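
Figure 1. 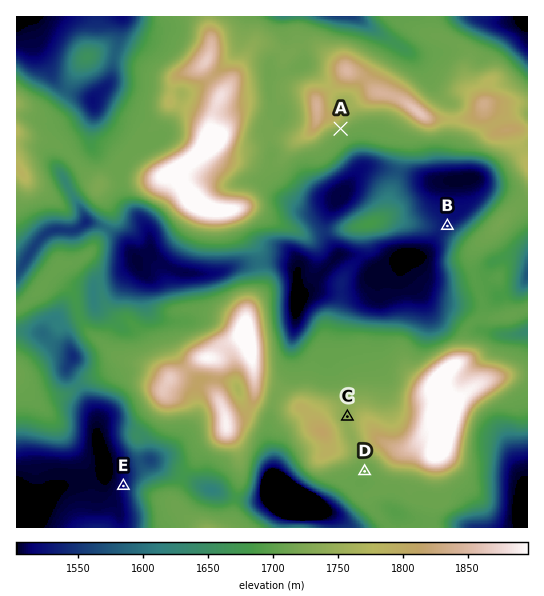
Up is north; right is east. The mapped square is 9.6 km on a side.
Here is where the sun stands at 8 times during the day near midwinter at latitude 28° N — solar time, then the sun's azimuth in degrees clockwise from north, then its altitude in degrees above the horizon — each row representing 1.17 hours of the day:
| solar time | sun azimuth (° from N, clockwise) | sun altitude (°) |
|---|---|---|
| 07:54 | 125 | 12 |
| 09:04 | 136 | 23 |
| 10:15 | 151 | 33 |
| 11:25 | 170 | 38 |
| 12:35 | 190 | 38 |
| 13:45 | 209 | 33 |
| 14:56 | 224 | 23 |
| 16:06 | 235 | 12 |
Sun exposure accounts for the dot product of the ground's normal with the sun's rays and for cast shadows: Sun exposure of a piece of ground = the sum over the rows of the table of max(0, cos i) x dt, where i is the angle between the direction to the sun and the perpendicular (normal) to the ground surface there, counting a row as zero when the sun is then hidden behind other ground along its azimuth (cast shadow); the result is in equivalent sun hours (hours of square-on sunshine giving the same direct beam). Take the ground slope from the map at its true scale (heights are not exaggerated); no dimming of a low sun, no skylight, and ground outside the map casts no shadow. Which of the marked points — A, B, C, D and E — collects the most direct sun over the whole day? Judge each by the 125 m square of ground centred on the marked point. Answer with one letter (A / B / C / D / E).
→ A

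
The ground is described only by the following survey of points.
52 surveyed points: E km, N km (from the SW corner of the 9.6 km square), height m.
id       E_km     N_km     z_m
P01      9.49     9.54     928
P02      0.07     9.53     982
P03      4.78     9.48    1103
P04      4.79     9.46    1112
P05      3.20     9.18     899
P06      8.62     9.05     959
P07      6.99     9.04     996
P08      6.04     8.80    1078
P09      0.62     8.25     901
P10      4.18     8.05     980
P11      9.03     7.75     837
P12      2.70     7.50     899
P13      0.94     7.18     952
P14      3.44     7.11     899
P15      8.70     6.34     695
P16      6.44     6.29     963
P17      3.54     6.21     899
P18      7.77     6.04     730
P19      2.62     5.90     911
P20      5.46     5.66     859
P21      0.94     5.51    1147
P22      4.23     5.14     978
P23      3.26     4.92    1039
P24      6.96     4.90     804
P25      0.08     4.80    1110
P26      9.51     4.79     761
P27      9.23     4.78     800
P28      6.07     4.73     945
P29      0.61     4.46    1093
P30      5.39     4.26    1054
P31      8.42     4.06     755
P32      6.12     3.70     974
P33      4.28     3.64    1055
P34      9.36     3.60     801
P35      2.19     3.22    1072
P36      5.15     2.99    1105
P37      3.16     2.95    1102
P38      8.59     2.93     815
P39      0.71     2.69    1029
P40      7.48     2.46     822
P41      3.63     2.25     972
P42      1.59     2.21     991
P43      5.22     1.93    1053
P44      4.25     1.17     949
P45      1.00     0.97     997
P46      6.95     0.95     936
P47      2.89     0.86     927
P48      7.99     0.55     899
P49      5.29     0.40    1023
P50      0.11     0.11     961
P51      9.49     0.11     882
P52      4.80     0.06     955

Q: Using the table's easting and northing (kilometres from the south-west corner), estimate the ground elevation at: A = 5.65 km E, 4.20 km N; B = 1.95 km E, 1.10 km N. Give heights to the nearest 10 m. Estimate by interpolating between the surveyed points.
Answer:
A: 980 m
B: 930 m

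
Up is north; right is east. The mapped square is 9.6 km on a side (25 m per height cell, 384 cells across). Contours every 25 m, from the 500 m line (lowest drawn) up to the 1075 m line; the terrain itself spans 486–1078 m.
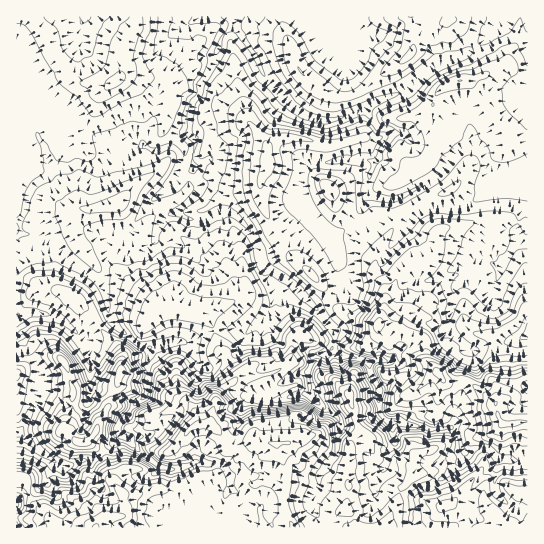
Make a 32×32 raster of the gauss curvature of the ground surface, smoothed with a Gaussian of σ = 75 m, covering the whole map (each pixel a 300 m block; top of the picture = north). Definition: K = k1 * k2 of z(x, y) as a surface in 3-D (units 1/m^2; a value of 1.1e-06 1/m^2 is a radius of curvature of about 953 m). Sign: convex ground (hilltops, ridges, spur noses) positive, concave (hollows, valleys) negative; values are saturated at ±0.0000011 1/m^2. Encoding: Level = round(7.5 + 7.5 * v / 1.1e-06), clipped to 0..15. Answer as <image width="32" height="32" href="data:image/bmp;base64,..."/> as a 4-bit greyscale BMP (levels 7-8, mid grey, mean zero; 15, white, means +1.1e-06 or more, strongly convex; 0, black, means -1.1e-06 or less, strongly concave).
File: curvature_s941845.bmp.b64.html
<image width="32" height="32" href="data:image/bmp;base64,Qk12AgAAAAAAAHYAAAAoAAAAIAAAACAAAAABAAQAAAAAAAACAAATCwAAEwsAABAAAAAAAAAAAAAAABEREQAiIiIAMzMzAERERABVVVUAZmZmAHd3dwCIiIgAmZmZAKqqqgC7u7sAzMzMAN3d3QDu7u4A////AIh3iIiHd4d3eXd3eId3d4eZZ3dniId4iGiHiId4qHh4J3h2l3Z4h4eHd4h3Z3d4p9aajIxpaHd4d4h4iIh3h3dmZmCGD3iHd4d1iHSHmJWHdqmVmnd4dYiIx1ezx7J3iGe5qriImJSYh1SwjHZ6iJeHc4aThWWXeY2nmBl3d3mIeIplN9p305h0x/v3p3dXh8iFV/gXapd3d1eMR3bhaYhE/KjomHh0mH4LYIhnqeV3d1aFUKZ3iIpypWxoZZeHeIhmdZqXh2iIfKi3x3eHd3iHh3h4h4h4h3V3Zqd4iHiXeHmHeIh3d5d4dYlniId4iHiIaHeIiHeHiKiIZ4d3eHeHeId3h4eHeHiHh4iIiIeId3iIh4d3iHh3d3d4h3d3d3h3iHd4d4h3d3d3h4iYd3h3d3eGd4iHh3h3d4d3eHiHd3h3mId3d3eIeXd4d3eHd4eHiId5h3eId314iXeId3iHeHh3iHiIeIdnd4eIh4d3h4iHh3d2iIh4eHh4h3d3iHd4iHiHiHd3eHZ5iHd4eId4d3eId3d4l3iJd0l3d3d4d3h3h4iHd4iHeIh3d3iIiHd4eId4h4d3eId3d4eJd4eHd3iHeHd3eHh4iHiHeWh3iHiId4d3mHiIiIh4l4iHiIiIiHd4eHZ3iHh3iHd4eHd3d4eIh3h3d3d3d3h3iHeH"/>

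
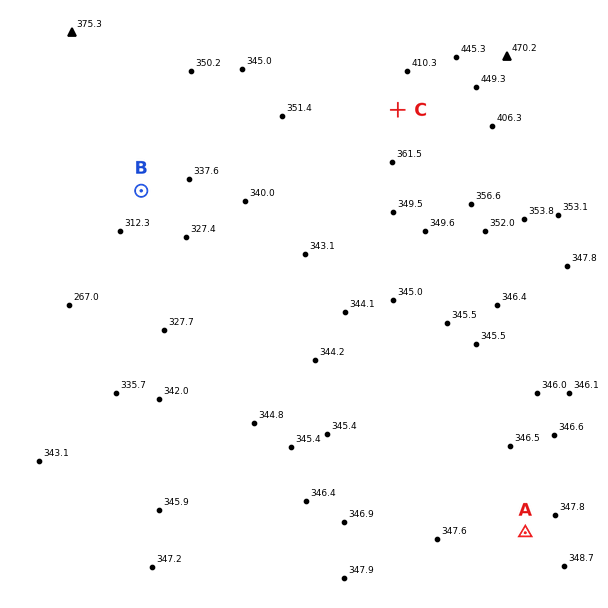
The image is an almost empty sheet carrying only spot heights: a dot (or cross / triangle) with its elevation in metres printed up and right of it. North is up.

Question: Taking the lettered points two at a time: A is above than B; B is below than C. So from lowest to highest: B A C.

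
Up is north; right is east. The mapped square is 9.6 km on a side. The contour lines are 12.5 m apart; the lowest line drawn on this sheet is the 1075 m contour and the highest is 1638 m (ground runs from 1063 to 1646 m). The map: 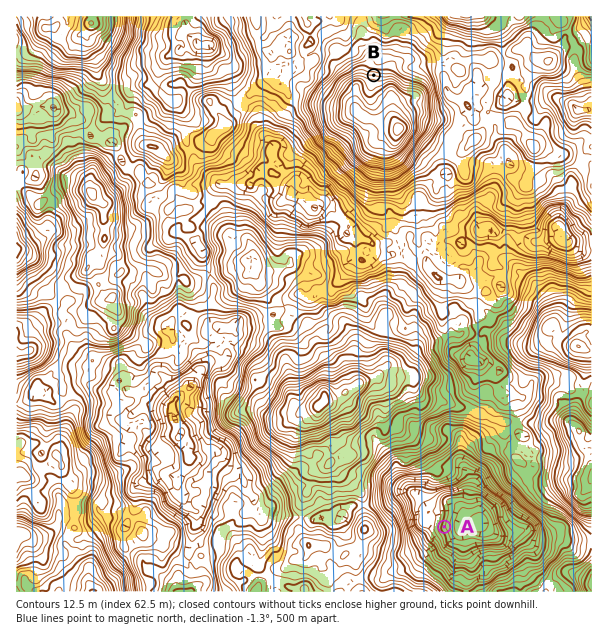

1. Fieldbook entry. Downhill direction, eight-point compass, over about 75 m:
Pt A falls E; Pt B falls N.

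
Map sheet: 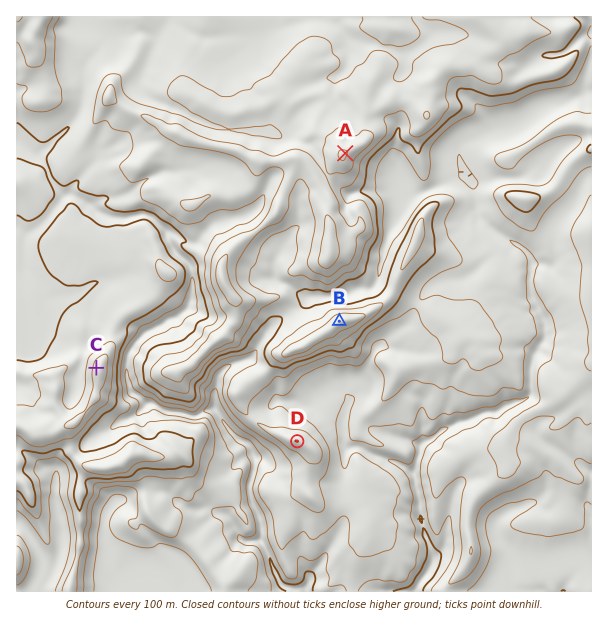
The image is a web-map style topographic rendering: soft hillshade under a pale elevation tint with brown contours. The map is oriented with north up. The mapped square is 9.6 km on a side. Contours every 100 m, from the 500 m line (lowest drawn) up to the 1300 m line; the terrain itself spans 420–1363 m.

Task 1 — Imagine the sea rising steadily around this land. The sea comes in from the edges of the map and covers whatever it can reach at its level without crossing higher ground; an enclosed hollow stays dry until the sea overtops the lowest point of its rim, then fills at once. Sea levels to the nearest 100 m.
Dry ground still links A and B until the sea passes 1000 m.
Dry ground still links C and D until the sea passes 900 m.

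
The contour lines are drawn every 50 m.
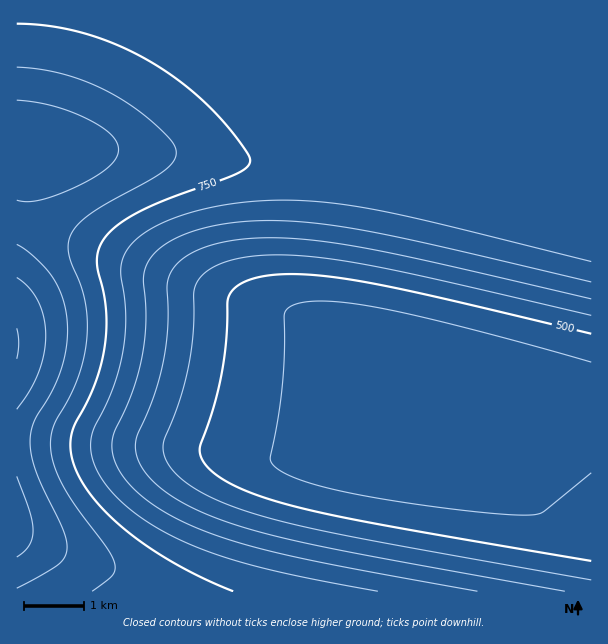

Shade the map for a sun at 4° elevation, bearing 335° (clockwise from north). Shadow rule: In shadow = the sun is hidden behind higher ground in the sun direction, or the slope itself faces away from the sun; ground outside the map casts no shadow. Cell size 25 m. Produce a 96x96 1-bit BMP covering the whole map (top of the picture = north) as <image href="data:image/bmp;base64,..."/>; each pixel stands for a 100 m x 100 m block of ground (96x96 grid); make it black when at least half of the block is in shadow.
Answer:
<image width="96" height="96" href="data:image/bmp;base64,Qk2+BAAAAAAAAD4AAAAoAAAAYAAAAGAAAAABAAEAAAAAAIAEAAATCwAAEwsAAAIAAAAAAAAA////AAAAAAD/4AAAAAAAAAAAAAD/4AAAAAAAAAAAAAD/4AAAAAAAAAAAAAD/4AAAAAAAAAAAAAD/gAAAAAAAAAAAAAD+AAAAAAAAAAAAAAD4AAAAAAAAAAAAAADwAAAAAAAAAAAAAADAAAAAAAAAAAAAAAAAAAAAAAAAAAAAAAAAAAAAAAAAAAAAAAAAAAAAAAAAAAAAAAAAAAAAAAAAAAAAAAAAAAAAAAAAAAAAAAAAAAAAAAAAAAAAAAAAB4AAAAAAAAAAAAAAf/gAAAAAAAAAAAAA//8AAAAAAAAAAAAB///AAAAAAAAAAAAD///wAAAAAAAAAAAH///4AAAAAAAAAAAP///8/8AAAAAAAAAf//////AAAAAAAAAf//////wAAAAAAAA///////4AAAAAAAB///////+AAAAAAAD////////gAAAAAAf////////4AAAAAP/////////+AAAAP///////////4AAP//////////////////////////////////////////////////////////////////////////////////////////////////////////////////////////////////9///////////////8///////////////8P//////////////8D//////////////8A//////////////8AH/////////////8AAc////////////8AAB////////////8AAB////////////8AAD////////////8AAD////////////8AAH////////////8AAP////////////8AAf////////////8AA/////////////8AA/////////////8AB/////////////8AD/////////////8AH/////////////8AP/////////////gAP////////////wAAf///////////4AAA///////////+AAAA///////////AAAAB//////////gAAAAB/////////wAAAAAD////////8AAAAAAD///////+AAAAAAAD///////gAAAAAAAD//////wAAAAAAAAB/////4AAAAAAAAAAP///8AAAAAAAAAAAA//4AAAAAAAAAAAAAAAAAAAAAAAAAAAAAAAAAAAAAAAAAAAAAAAAAAAAAAAAAAAAAAAAAAAAAAAAAAAAAAAAAAAAAAAAAAAAAAAAAAAAAAAAAAAAAAAAAAAAAAAAAAAAAAAAAAAAAAAAAAAAAAAAAAAAAAAAAAAAAAAAAAAAAAAAAAAAAAAAAAAAAAAAAAAAAAAAAAAAAAAAAAAAAAAAAAAAAAAAAAAAAAAAAAAAAAAAAAAAAAAAAAAAAAAAAAAAAAAAAAAAAAAAAAAAAAAAAAAAAAAAAAAAAAAAAAAAAAAAAAAAAAAAAAAAAAAAAAAAAAAAAAAAAAAAAAAAAAAAAAAAAAAAAAAAAAAAAAAAAAAAAAAAAAAAAAAAAAAAAAAAAAAAAAAAAAAAAAAAAAAAAAAAAAAAAAA="/>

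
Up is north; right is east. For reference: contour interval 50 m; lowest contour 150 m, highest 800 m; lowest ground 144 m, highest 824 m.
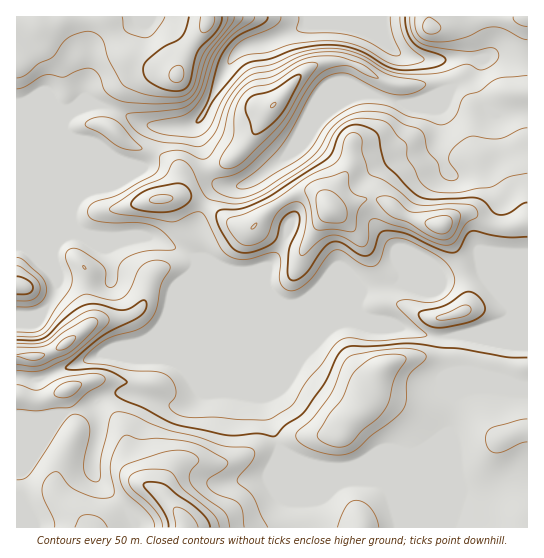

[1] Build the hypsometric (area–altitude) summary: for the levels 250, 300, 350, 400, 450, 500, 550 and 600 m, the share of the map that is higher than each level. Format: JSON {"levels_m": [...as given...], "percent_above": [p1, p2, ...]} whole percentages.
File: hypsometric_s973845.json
{"levels_m": [250, 300, 350, 400, 450, 500, 550, 600], "percent_above": [97, 95, 90, 76, 54, 40, 18, 9]}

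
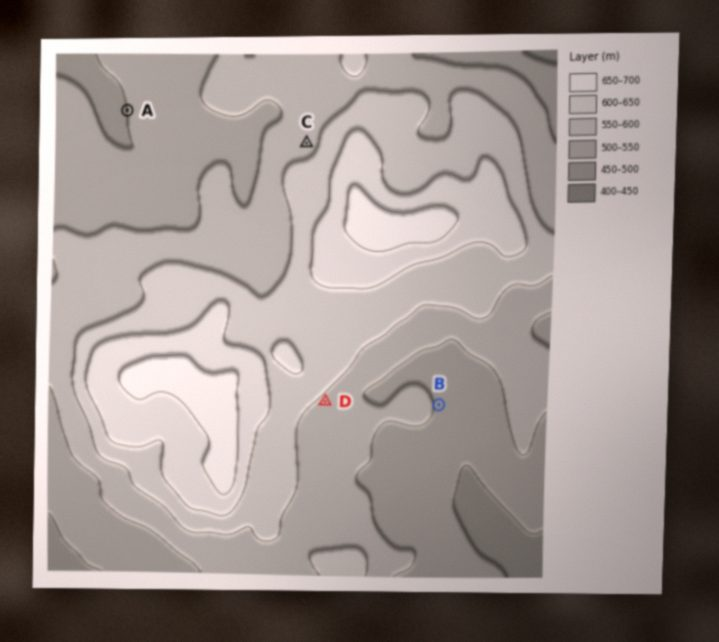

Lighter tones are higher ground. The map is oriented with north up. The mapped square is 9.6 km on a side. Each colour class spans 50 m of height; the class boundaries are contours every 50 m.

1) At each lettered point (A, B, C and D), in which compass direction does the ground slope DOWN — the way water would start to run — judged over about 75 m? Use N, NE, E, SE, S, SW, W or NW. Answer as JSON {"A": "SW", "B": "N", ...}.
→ {"A": "W", "B": "E", "C": "NW", "D": "SE"}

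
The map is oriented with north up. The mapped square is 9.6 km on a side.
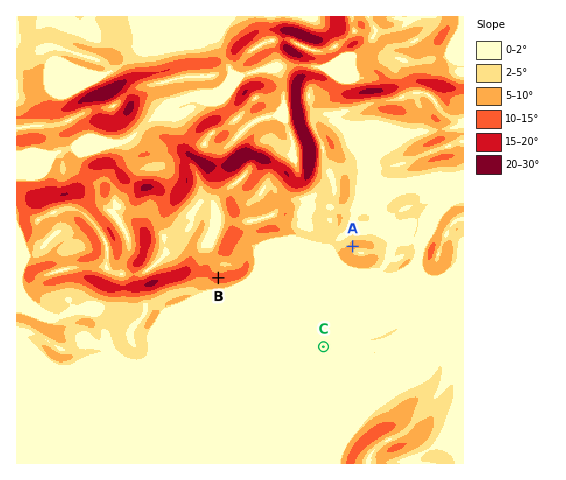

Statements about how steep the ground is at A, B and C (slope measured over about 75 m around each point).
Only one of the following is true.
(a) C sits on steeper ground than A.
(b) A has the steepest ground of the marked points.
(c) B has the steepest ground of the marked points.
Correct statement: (c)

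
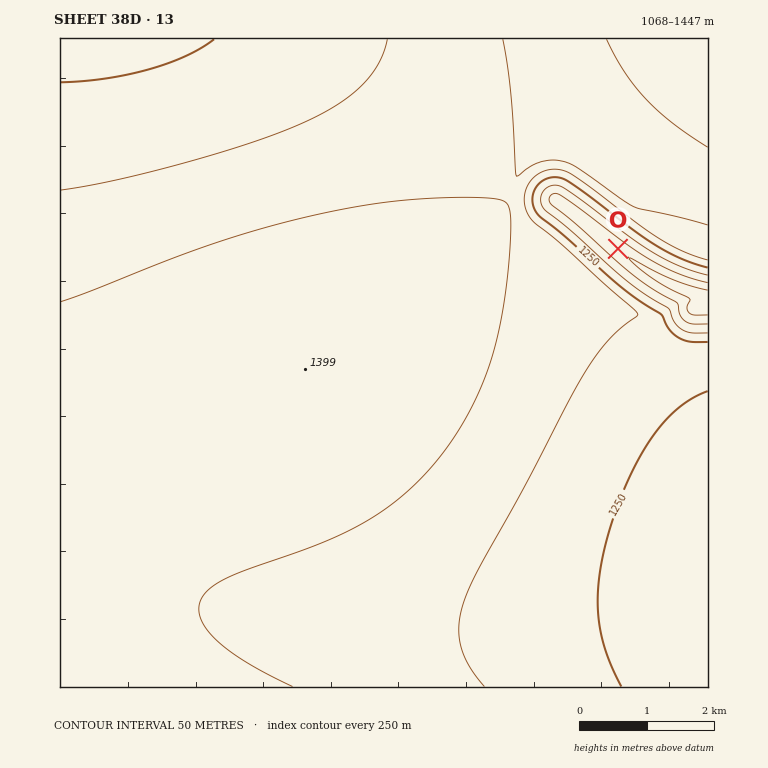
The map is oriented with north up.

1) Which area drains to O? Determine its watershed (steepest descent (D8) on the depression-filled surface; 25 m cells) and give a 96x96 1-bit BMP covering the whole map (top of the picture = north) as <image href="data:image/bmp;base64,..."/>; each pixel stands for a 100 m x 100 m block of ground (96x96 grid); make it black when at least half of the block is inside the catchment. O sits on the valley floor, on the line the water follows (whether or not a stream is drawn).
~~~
<image width="96" height="96" href="data:image/bmp;base64,Qk2+BAAAAAAAAD4AAAAoAAAAYAAAAGAAAAABAAEAAAAAAIAEAAATCwAAEwsAAAIAAAAAAAAA////AAAAAAAAAAAAAAAAAAAAAAAAAAAAAAAAAAAAAAAAAAAAAAAAAAAAAAAAAAAAAAAAAAAAAAAAAAAAAAAAAAAAAAAAAAAAAAAAAAAAAAAAAAAAAAAAAAAAAAAAAAAAAAAAAAAAAAAAAAAAAAAAAAAAAAAAAAAAAAAAAAAAAAAAAAAAAAAAAAAAAAAAAAAAAAAAAAAAAAAAAAAAAAAAAAAAAAAAAAAAAAAAAAAAAAAAAAAAAAAAAAAAAAAAAAAAAAAAAAAAAAAAAAAAAAAAAAAAAAAAAAAAAAAAAAAAAAAAAAAAAAAAAAAAAAAAAAAAAAAAAAAAAAAAAAAAAAAAAAAAAAAAAAAAAAAAAAAAAAAAAAAAAAAAAAAAAAAAAAAAAAAAAAAAAAAAAAAAAAAAAAAAAAAAAAAAAAAAAAAAAAAAAAAAAAAAAAAAAAAAAAAAAAAAAAAAAAAAAAAAAAAAAAAAAAAAAAAAAAAAAAAAAAAAAAAAAAAAAAAAAAAAAAAAAAAAAAAAAAAAAAAAAAAAAAAAAAAAAAAAAAAAAAAAAAAAAAAAAAAAAAAAAAAAAAAAAAAAAAAAAAAAAAAAAAAAAAAAAAAAAAAAAAAAAAAAAAAAAAAAAAAAAAAAAAAAAAAAAAAAAAAAAAAAAAAAAAAAAAAAAAAAAAAAAAAAAAAAAAAAAAAAAAAAAAAAAAAAAAAAAAAAAAAAAAAAAAAAAAAAAAAAAAAAAAAAAAAAAAAAAAAAAAAAAAAAAAAAAAAAAAAAAAAAAAAAAAAAAAAAAAAAAAAAAAAAAAAAAAAAAAAAAAAAAAAAAAAAAAAAAAAAAAAAAAMAAAAAAAAAAAAAAAGAAAAAAAAAAAAAAADgAAAAAAAAAAAAAABwAAAAAAAAAAAAAAA4AAAAAAAAAAAAAAAcAAAAAAAAAAAAAAAOAAAAAAAAAAAAAAAHAAAAAAAAAAAAAAADgAAAAAAAAAAAAAABwAAAAAAAAAAAAAAA4AAOAAAAAAAAAAAAcAAfAAAAAAAAAAAAOAA/gAAAAAAAAAAAHAD/wAAAAAAAAAAADgH/4AAAAAAAAAAABwf/8AAAAAAAAAAAA///+AAAAAAAAAAAAf///AAAAAAAAAAAAP///gAAAAAAAAAAAH///gAAAAAAAAAAAD///gAAAAAAAAAAAD///gAAAAAAAAAAAB///gAAAAAAAAAAAB///gAAAAAAAAAAAB///gAAAAAAAAAAAA///wAAAAAAAAAAAAf//4AAAAAAAAAAAAP//8AAAAAAAAAAAAH//+AAAAAAAAAAAAD///AAAAAAAAAAAAB///gAAAAAAAAAAAA///wAAAAAAAAAAAAf//4AAAAAAAAAAAAP//8AAAAAAAAAAAAH//8AAAAAAAAAAAAD//8AAAAAAAAAAAAB//8AAAAAAAAAAAAA//8AAAAAAAAAAAAAf/8AAAAAAAAAAAAAP/8AAAAAAAAAAAAAH/8AAAAAAAAAAAAAD/8AAAAAAAAAAAAAB/8AAAAAAAAAAAAAA/8AAAAAAAAAAAAAAf8="/>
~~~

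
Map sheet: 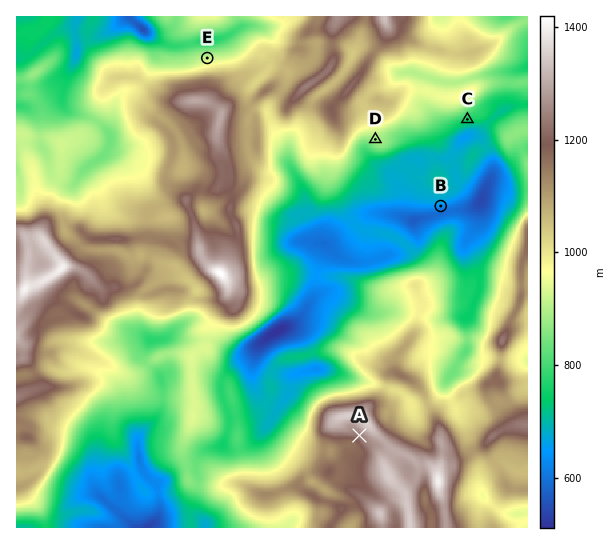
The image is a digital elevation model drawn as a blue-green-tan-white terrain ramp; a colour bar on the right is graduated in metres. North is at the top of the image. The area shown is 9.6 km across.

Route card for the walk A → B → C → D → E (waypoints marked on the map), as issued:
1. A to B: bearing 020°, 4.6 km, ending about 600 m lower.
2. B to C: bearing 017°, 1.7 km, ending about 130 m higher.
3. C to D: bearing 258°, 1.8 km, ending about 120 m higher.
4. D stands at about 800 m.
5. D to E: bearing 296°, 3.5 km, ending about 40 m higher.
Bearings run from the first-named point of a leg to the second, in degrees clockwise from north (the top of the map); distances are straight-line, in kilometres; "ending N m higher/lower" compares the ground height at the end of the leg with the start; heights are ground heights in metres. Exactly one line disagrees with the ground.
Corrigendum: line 4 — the height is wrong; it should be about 880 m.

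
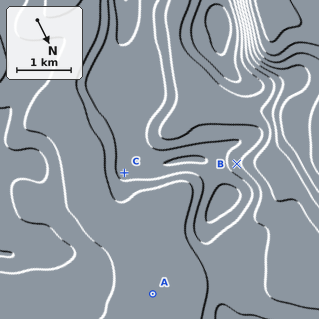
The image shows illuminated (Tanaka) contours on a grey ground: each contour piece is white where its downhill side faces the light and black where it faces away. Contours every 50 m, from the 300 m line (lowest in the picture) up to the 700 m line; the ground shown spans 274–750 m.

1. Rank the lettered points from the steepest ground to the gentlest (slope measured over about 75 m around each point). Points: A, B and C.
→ B C A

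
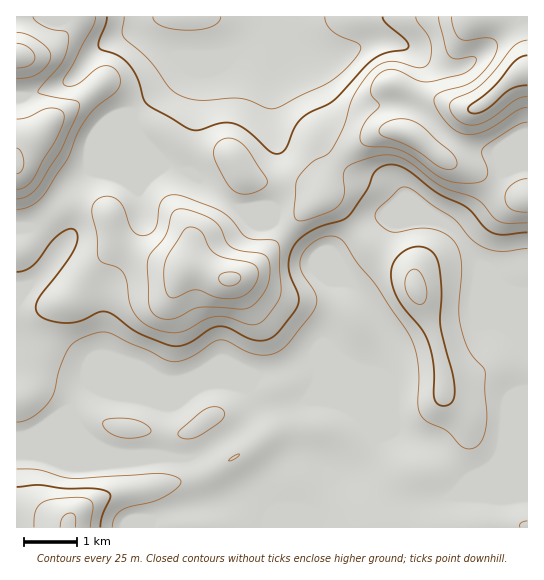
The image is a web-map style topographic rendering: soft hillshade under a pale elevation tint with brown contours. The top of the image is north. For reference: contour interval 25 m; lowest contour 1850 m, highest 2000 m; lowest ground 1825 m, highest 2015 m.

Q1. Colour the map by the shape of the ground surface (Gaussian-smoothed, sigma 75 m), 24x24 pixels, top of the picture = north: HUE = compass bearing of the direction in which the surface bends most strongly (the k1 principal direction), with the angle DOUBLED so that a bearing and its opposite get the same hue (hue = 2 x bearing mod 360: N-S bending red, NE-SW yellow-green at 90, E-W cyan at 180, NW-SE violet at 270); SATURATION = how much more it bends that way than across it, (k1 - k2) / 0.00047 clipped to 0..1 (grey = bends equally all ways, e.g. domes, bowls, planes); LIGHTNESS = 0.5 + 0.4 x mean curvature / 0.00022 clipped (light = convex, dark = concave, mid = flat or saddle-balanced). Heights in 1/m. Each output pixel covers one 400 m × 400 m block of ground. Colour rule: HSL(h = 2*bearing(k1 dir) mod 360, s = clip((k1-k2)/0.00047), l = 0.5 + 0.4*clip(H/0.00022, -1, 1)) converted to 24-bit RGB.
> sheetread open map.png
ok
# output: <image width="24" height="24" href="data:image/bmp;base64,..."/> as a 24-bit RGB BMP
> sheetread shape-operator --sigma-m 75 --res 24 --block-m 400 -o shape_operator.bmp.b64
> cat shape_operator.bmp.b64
<image width="24" height="24" href="data:image/bmp;base64,Qk32BgAAAAAAADYAAAAoAAAAGAAAABgAAAABABgAAAAAAMAGAAATCwAAEwsAAAAAAAAAAAAASVCchai87NfT3Xx6KR84QWI0Y4tJaJ5cZnmZj3CUi3WKenaAf39+f359dneAfYGDgoSEfn6Dd4KFeo+LfIuXgYSebXKkgJGwYofDdtvOhaLP+7Dy0Hf/lIDlfYHJVpqnfodPY31IY31ZgIB1gn15eYR6doSFen+Cg3p+h29vh35peoxiboJjgYFqf35reoJiepZSinwqQz4RYV8Si3Empmk7vVyRrGS9qHLCxYfCX5dgT4NecYd+foWGfnV7eXdxen1zhXeRkY2hi4uiiG2ObIBlfIB9f4B/f3tKgW9dgH57gHp2gmtQe39EdXpEg3VGUn9AVqB0zJDGoHevVn1venVkfnpocoZ0b4+IbJOMfpR4jF9solJkkqluWIqHf3+AY4o/bIFwgHuAl1SRiJPCmabMdI7HhXbGw4y6T5JiSI9etYKnk26zd3OlhZGmepCdd3iFb351h0dTgFg8dp5XosGQSmSHfn+AnrqbQJB2XIeKcbSoXaRvl3tUglpPS3NQrXSZwaDGa2CjdXxZiIJfaodqjH1uhHB0gH5/b2yBdTqhz56qesmfhq2KT0qBfX2AsY6fn3qpVomMfnJggHdqgH12gH58fIF0WYVUjodPiGBkiXaOlYSRboSJfYCAgH9/f39/bm1/Njx11MebpsSUe2GMgVmAZntnkIRto4RwYHt3Z3Z8gH17fmddfj40n6ItO4Aza35ngFVJh4U2YZJGanyEfn2AgXl3goFxa2p/PTZrx9yBmsJ/a0qMmXiccW+WhXhxo3xkimdQTGJBa0A6ezAohG09xctoUZxCIDgmiEQxqMhoQbVNPHhje2l5jWVkdJt1YlR+WTVlxPKXYKhdXk13in98hHOEk1uOqk9WrXpoWYGRSzp+o2i9yKnEoMKZrWaEMCJBWsFalc+boIuIRH58RV91g6aDcIyeaCJmqpw7qPqATE57ZVh5gX54gH5+SlqgsIzP0r/Ve2C6Ok+5X3i90aTFz6GenjGrvmjDbN94TbtsgLG3cIbOMkuzhaqVgDh4ch+B1+/Hod2YQEd2XV9+gH9/gH9/PIE1PoNqw3+Fq1uKV2x7UGF1m3WB3qWmPUfR0tn039rxlMTVP9CqTjOFfkV9glJefj1+PYDJ5PPYu5SLVkaFWWCAgXl+h3t3kL2fKnhnTYSBxmyRkW2ZP5OuZoq/z7y3g8rEPeSwlYXT97fctj1JERgiZ3x3fj51d7mWKcPS2922w4mkek6deEx7gnpPdYZZtXGDn1qEKVNQj1dPvNSEIdTQMSx61qZ2yciTVKxMJk8oiU0p/0d/jC5BEy4TOKRciM6hO4iGf7BHvVJOkDBwjiZYxHktYmgmVYIfnKlfRUGgToe34/PYIzFyJSFTtO6zttjVy1ixdiRZenVfmUmK8qPXhXTOIuBlMnEyb2FQdIBTe0ozVh8jgEpk0aS8zZLVh+xZC4RTRXuYSNG+28uScRl4Lsa2kOFfbjkjZQUWuXQsPZlLS4aLf5Gq2LnRvZnGVFKaQIFvZC48ZQUJmZ0vKs9tVNHAv8Hg7uLdNIOOGmtPTX1Cg2Q8gW9xSYlNk3w3ZS1FlUR4x+zHYJrXXkvFc5WdsJZ6uFNFhGQ9TiAtKwgbwNlz0vnviNvpQZKnX5pI2Y6M03+PH5iHOlZ2f4B/gH9/gGVxgZ1uNzytqtThz+rSRUKNUi9ruYlxjmSI40an7idmWBdSOunnzP/vdoTchVYxRG9cfoB9vn/Z99DZtFN8DDw+eoB9fW6Deayzgru+P3WrcM2Cw4tmfDh5Ozd9vK2ffmmiUEKf37j1zsz/zPj/sw+paQAK4LgNFm4OI10kMXZm7MzX/8z7jx/BHl8tTZlnc7+Rbm+OYGl+fpNcomdQfVp3RnyHc6aJoWO2m0u0ba0tiJ0UhUwReQKB0df68dH65aPfIDVNPWYAH1oAWkEQ/6Pln6ThSdLJXY99aFldc2xcfX5cjXhhgXVtXnpmTYBHP3BbSDe8+JznwNLucs/5RKP2RdrU00/m/8zq0Dj1zuzseNXaBVw8E6Vm7dTWg1q6iE+Ke1lzfnpzd39xgIRzhoB5dnt2c35tUHdSF1g9LteN8/PYqxyicBQfbXIJCCsP10hV9tXy3Nvwz23t5G24CGEoUowbfzNBfkFMfWxYf4JedINlcINxgoN7f3p/f3R3gmpkVnJCHFkKZVwANBMKbDw/6YdvHGgdAEkMnORGmXMKaScozmps06K2JXKNWUR5oGmkjYGrg5GrepyjbI2Sdn2BfXiCfm6LkG6emn6vbW2wa1a2bnO5PVetz6qs07zfS8nZPJs5"/>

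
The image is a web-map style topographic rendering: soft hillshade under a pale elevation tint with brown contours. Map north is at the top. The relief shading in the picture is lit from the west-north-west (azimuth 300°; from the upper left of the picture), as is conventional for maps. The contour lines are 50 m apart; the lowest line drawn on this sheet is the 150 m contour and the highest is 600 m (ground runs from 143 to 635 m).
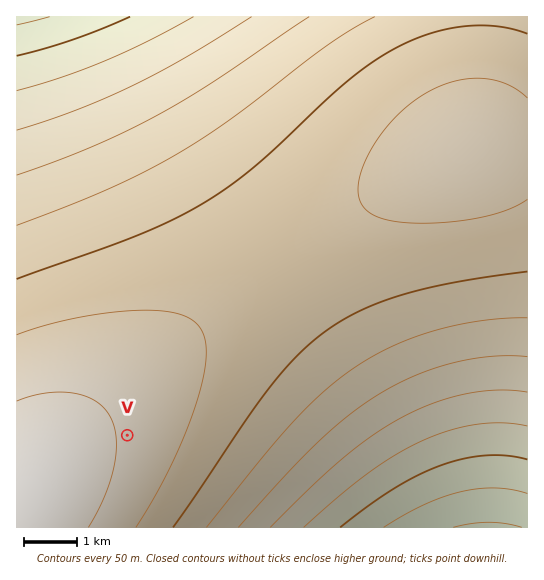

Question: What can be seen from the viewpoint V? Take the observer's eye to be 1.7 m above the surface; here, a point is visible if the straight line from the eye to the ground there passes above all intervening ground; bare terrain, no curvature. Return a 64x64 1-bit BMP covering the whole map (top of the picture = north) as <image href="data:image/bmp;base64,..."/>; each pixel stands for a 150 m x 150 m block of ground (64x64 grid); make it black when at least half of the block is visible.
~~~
<image width="64" height="64" href="data:image/bmp;base64,Qk0+AgAAAAAAAD4AAAAoAAAAQAAAAEAAAAABAAEAAAAAAAACAAATCwAAEwsAAAIAAAAAAAAA////AAAAAAAAAAAAAAAAAAAAAAAAAAAAAAAAAAAAAAAAAAAAAAAAAAAAAAAAAAAAAAAAAAAAAAAAAAAAAAAAAAAwAAAAAAAAAHwAAAAAAAAAPgAAAAAAAAA/AAAAAAAAAB+AAAAAAAAAD+AAAAAAAAAH8AAAAAABAAP+AAAAAAcAAf/gAAAAHwAA//4AAAB/AAB///AAB/8AAH///////wAAP///////AAA///////8AAB///////wAAH///////AAAP//////8AAA///////wAAB///////AAAH//////8AAAP//////wAAA///////AAAD//////8AAAH//////wAAAf//////AAAA//////8AAAD//////wAAAP//////AAAAf/////8AAAB//////wAAAD//////AAAAP/////8AAAAf/////wAAAB//////AAAAH/////8AAAAP/////wAAAAf////+AAAAA/////wAAAAD////+AAAAAH////gAAAAAP///8AAAAAAf///gAAAAAA///8AAAAAAA///AAAAAAAB//wAAAAAAAB/8AAAAAAAAAAAAAAAAAAAAAAAAAAAAAAAAAAAAAAAAAAAAAAAAAAAAAAAAAAAAAAAAAAAAAAAAAAAAAAAAAAAAAAAAAAAAAAAAAAAAAAAAAAAAAAAAAAAAAAAA=="/>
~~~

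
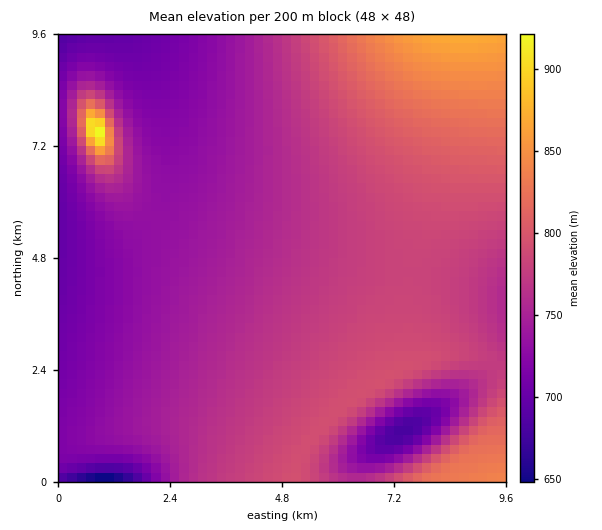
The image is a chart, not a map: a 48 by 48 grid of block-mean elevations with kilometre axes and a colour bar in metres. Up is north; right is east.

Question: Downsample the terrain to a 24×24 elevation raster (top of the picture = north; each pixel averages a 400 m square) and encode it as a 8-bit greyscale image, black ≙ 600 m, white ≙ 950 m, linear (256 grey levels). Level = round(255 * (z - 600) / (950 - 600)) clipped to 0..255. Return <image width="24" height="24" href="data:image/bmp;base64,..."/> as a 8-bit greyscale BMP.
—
<image width="24" height="24" href="data:image/bmp;base64,Qk12BgAAAAAAADYEAAAoAAAAGAAAABgAAAABAAgAAAAAAEACAAATCwAAEwsAAAABAAAAAAAAAAAAAAEBAQACAgIAAwMDAAQEBAAFBQUABgYGAAcHBwAICAgACQkJAAoKCgALCwsADAwMAA0NDQAODg4ADw8PABAQEAAREREAEhISABMTEwAUFBQAFRUVABYWFgAXFxcAGBgYABkZGQAaGhoAGxsbABwcHAAdHR0AHh4eAB8fHwAgICAAISEhACIiIgAjIyMAJCQkACUlJQAmJiYAJycnACgoKAApKSkAKioqACsrKwAsLCwALS0tAC4uLgAvLy8AMDAwADExMQAyMjIAMzMzADQ0NAA1NTUANjY2ADc3NwA4ODgAOTk5ADo6OgA7OzsAPDw8AD09PQA+Pj4APz8/AEBAQABBQUEAQkJCAENDQwBEREQARUVFAEZGRgBHR0cASEhIAElJSQBKSkoAS0tLAExMTABNTU0ATk5OAE9PTwBQUFAAUVFRAFJSUgBTU1MAVFRUAFVVVQBWVlYAV1dXAFhYWABZWVkAWlpaAFtbWwBcXFwAXV1dAF5eXgBfX18AYGBgAGFhYQBiYmIAY2NjAGRkZABlZWUAZmZmAGdnZwBoaGgAaWlpAGpqagBra2sAbGxsAG1tbQBubm4Ab29vAHBwcABxcXEAcnJyAHNzcwB0dHQAdXV1AHZ2dgB3d3cAeHh4AHl5eQB6enoAe3t7AHx8fAB9fX0Afn5+AH9/fwCAgIAAgYGBAIKCggCDg4MAhISEAIWFhQCGhoYAh4eHAIiIiACJiYkAioqKAIuLiwCMjIwAjY2NAI6OjgCPj48AkJCQAJGRkQCSkpIAk5OTAJSUlACVlZUAlpaWAJeXlwCYmJgAmZmZAJqamgCbm5sAnJycAJ2dnQCenp4An5+fAKCgoAChoaEAoqKiAKOjowCkpKQApaWlAKampgCnp6cAqKioAKmpqQCqqqoAq6urAKysrACtra0Arq6uAK+vrwCwsLAAsbGxALKysgCzs7MAtLS0ALW1tQC2trYAt7e3ALi4uAC5ubkAurq6ALu7uwC8vLwAvb29AL6+vgC/v78AwMDAAMHBwQDCwsIAw8PDAMTExADFxcUAxsbGAMfHxwDIyMgAycnJAMrKygDLy8sAzMzMAM3NzQDOzs4Az8/PANDQ0ADR0dEA0tLSANPT0wDU1NQA1dXVANbW1gDX19cA2NjYANnZ2QDa2toA29vbANzc3ADd3d0A3t7eAN/f3wDg4OAA4eHhAOLi4gDj4+MA5OTkAOXl5QDm5uYA5+fnAOjo6ADp6ekA6urqAOvr6wDs7OwA7e3tAO7u7gDv7+8A8PDwAPHx8QDy8vIA8/PzAPT09AD19fUA9vb2APf39wD4+PgA+fn5APr6+gD7+/sA/Pz8AP39/QD+/v4A////AEM3MTdJXm13fYGFiYyIe25qc4WYpKeqrFVWVVddZm52e3+Dh4qKe2VSTVlxjJ+kpldbX2Jma3B1eX2BhYiLhnJXQj1LZ4Wan1ZaX2Nna3B0eHt/g4aJjIdzWkdDUWuFlVRZXWJmam5ydnp9gYSHioyKfWpcWWR3iFJXXGBkaW1wdHh7f4KFiIqMjYh+dXN4gFFWWl9jZ2tvcnZ5fYCDhoiKi4yMiYSBf09UWV1iZmptcXR4e36BhIaIiYqJiIWBe05TWFxhZWhsb3N2eXx/goSGh4iHhoJ+d01SV1xgZGdqbnF0eHt+gIOEhoaGhIF8dUxRVltfY2ZpbG9zdnl8f4GDhYWFhIF8dktRVltfYmVoa25xdXh7foCChIWFhIJ+eUpRV1xfYWRmaW1wc3d6fYCChIWGhYSBfkpSWV5gYWNlaGtvcnZ5fYCChYaHh4aFg0tVXmJhYGFkZ2pucnV5fYCDhoiJioqJiE1baWljYGBiZWltcXV5fYGFiIqMjY6OjlBof3NjXl5hZGhscXV6foOHio2PkZKTk1eEp3piXF1fY2dscXZ7gIWJjpGUlpeYmV+vyndfWlteYmZrcXZ8goiNkpaZm52enmW4rWtaWFlcYWZrcXh+hYuRl5ufoaOkpGKOfF5WVVdbYGVrcnmBiJCXnaKmqKqrq1hpYFVRUlVaX2Vrc3uDjJSco6mtsLGysU1UUk5OUFRYXmRsdH2GkJmiqrG1uLm5uERJSUlLTlJXXWRsdX6JlJ6osbi9wcLBvw=="/>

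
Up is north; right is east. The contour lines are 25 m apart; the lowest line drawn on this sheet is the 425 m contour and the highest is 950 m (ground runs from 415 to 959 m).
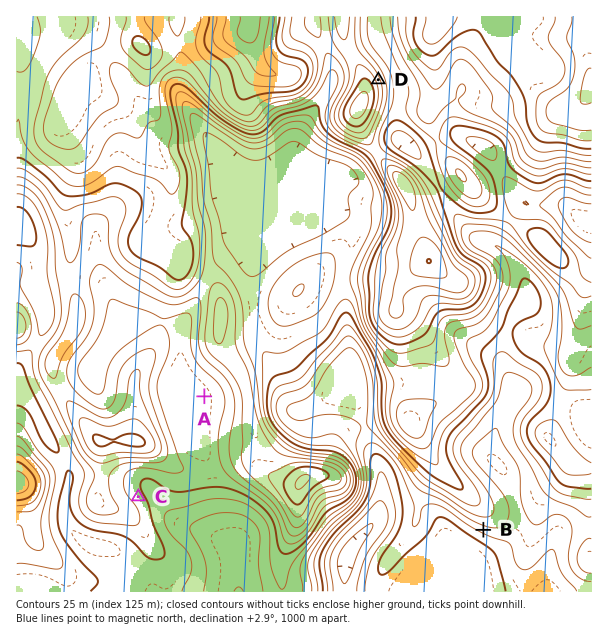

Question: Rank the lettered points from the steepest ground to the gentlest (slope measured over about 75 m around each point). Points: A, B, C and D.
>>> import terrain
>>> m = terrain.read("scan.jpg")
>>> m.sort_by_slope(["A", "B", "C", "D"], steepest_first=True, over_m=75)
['D', 'B', 'C', 'A']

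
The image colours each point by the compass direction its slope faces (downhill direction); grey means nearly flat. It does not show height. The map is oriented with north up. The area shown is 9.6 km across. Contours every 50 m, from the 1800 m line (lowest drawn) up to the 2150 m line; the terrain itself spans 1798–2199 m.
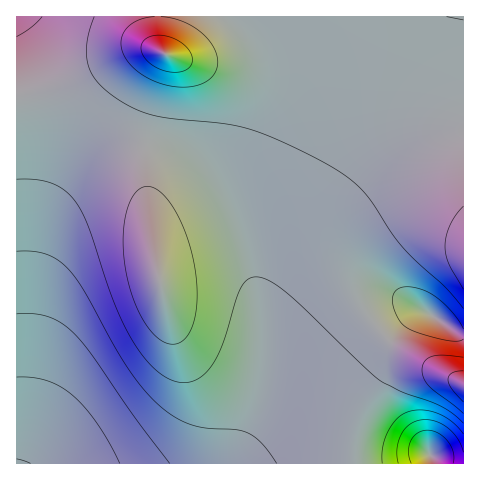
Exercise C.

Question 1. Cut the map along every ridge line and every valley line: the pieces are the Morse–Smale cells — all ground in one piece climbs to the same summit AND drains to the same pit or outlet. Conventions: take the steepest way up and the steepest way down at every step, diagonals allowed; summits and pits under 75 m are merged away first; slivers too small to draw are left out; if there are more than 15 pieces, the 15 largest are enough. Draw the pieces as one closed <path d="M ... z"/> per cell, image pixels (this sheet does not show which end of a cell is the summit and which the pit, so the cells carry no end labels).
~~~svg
<path d="M463 16l-447 1 1 447 221 0 31-33 50-39 51-52 29-22 21-8 10 4 22 16 7 3 5 0z"/><path d="M420 310l-21 8-20 14-60 60-50 39-30 32 116 1 1-29 6-28 18-30 15-12 26 0 42 19 1-50-12-4-22-16z"/><path d="M416 364l-17 0-9 3-10 10-12 18-11 33-1 36 76 0 0-8 19 3 13 0 0-75-32-16z"/><path d="M432 456l1 8 31-1-1-4-24-1z"/>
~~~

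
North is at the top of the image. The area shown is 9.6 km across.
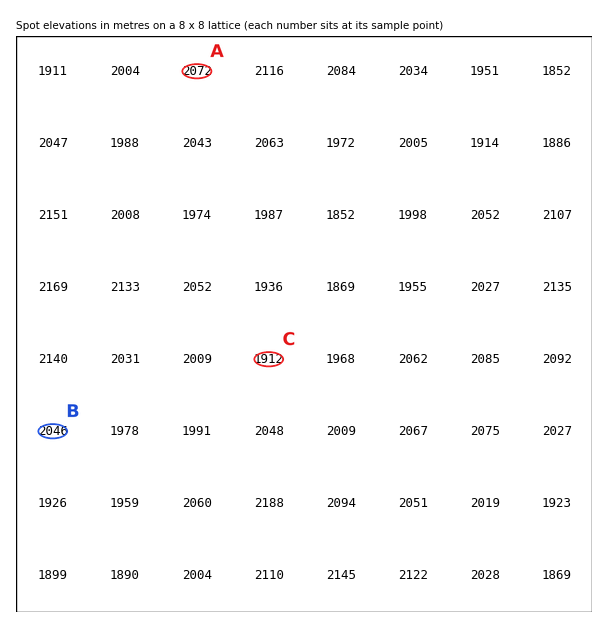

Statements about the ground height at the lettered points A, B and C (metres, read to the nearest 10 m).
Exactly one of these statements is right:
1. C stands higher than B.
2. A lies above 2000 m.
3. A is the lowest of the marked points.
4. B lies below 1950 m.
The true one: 2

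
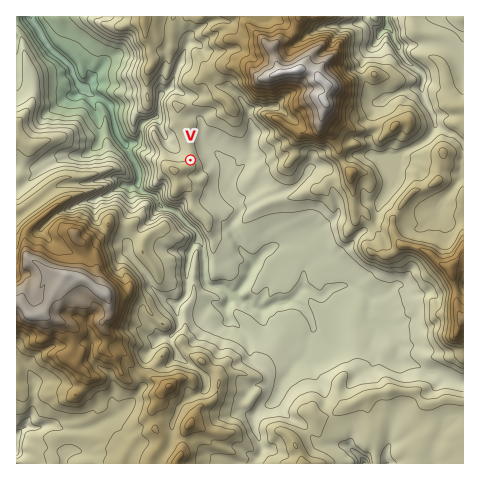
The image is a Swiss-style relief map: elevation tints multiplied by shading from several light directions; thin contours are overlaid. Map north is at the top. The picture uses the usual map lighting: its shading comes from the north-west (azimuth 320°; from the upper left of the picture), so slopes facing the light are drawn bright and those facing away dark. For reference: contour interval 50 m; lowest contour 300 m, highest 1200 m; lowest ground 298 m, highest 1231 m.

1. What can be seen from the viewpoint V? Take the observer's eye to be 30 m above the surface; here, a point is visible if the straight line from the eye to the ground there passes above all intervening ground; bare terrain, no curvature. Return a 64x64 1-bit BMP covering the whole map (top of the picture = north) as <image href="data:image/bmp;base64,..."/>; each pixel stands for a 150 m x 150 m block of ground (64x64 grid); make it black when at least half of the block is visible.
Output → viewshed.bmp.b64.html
<image width="64" height="64" href="data:image/bmp;base64,Qk0+AgAAAAAAAD4AAAAoAAAAQAAAAEAAAAABAAEAAAAAAAACAAATCwAAEwsAAAIAAAAAAAAA////AAAAAAAAAAAAH/gAAAAAAAAAYAAAAAAAAAHAAAAAAAAAAcAAAAAAAAULwAAAAAAAAQ+AAAAAAADABwAAAAAAAEAH/AAAAAAAIAP/AAAAAAAIA//AHwAAAAgD/P2PAAAOCAP8f/wAAB/MMf5/8AAAd4/9/7/gAADSHv//+eAAAIh////5/wABBv////34AAPD//////wAA4H+/////gAAA/j////+AACP8P////8AAh3g/////wACEIAD///+AAMgQAB///4AB8BAbGf/ggAfwAB/f/gCAH+AAD9/8AQD/wgAP//gDADcAAAf/8AcABgAAJ//4BIAOAAAh//+IwA4AAOD/ncBAHAAA4AOFAEAwAABwA8EAAOAAAGABwQACAAAPMAHAAAEAAB/4AkAAAIAAAf+CQAAAYAAB//hAAAMAABH//MAAAOAASf+HwAAAfAAH/4DAABxgAP//gIAAH4AB//+BAAAPwAH//8EAAA/wA///xwAAM/AC/+/oAAAwcAP/z8gAADAwAP/PmAAAOAAAz84cAAAeABz/iBwAAA8ADB+MfAAADgAEBh/4AAAOAAQcHvgAAA4ADDw//AAADAAMD/P4AAAMAAYD4AAAABwAA4AAAAAAGAABgAAAAAAYAAOAAAAAABEAD4EIAAAAMQAPwAAAAAAyAA/AAAAAACIAD/gAAAAAA=="/>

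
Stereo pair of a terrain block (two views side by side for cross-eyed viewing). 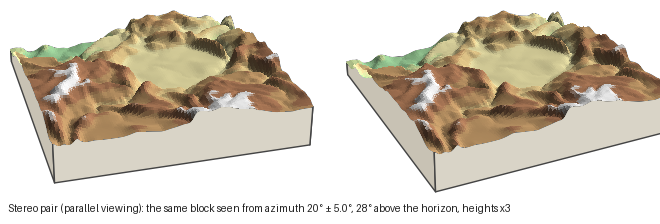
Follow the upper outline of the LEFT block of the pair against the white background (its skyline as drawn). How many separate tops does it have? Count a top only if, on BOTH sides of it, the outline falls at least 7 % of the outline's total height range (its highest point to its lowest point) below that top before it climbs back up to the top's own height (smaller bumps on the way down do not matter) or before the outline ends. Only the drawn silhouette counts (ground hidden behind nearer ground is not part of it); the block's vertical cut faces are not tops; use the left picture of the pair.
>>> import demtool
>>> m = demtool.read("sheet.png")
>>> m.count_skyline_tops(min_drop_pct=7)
2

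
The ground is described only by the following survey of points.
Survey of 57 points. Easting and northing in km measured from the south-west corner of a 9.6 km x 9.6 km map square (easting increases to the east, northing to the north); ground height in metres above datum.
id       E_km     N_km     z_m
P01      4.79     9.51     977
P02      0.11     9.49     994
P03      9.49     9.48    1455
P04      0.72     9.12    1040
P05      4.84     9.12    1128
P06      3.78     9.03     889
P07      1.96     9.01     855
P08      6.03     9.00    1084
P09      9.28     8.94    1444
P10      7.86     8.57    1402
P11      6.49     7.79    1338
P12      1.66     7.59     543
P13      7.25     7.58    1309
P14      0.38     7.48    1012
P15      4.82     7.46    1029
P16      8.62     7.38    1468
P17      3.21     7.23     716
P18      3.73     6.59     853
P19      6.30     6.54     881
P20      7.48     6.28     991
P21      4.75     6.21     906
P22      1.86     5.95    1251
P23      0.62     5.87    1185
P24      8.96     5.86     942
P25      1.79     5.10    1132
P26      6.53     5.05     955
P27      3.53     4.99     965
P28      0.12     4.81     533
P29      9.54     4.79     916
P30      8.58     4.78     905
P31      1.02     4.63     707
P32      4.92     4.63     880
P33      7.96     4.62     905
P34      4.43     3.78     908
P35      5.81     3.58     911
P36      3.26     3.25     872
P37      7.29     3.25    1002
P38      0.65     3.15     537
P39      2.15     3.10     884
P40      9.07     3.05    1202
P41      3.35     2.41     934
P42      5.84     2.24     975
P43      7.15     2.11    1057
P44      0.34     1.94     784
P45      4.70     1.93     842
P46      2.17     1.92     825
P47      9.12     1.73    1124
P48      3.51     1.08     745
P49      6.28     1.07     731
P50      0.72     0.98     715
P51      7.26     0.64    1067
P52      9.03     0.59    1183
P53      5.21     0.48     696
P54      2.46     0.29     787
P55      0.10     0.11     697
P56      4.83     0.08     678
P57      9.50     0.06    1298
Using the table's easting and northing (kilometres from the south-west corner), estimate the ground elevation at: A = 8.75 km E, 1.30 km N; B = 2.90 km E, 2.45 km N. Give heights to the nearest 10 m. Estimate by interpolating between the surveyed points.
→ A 1240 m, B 830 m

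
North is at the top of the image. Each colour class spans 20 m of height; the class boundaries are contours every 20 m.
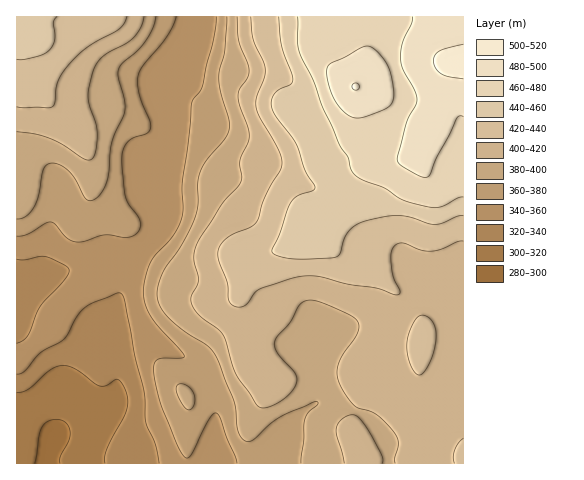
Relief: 300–505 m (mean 400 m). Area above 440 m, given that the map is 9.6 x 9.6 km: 18.3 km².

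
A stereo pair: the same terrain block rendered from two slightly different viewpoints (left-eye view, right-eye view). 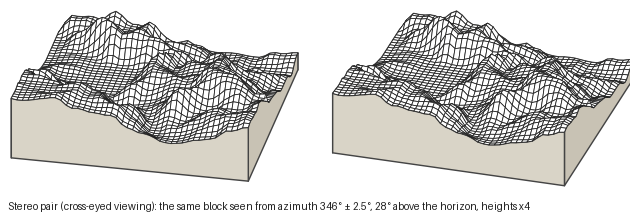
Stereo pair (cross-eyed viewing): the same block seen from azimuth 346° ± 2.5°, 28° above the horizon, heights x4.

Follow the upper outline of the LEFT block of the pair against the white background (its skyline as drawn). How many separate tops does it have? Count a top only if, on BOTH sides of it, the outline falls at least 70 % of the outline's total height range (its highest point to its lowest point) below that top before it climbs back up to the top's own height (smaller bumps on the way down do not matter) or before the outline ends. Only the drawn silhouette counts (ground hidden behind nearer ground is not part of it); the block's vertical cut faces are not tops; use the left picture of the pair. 0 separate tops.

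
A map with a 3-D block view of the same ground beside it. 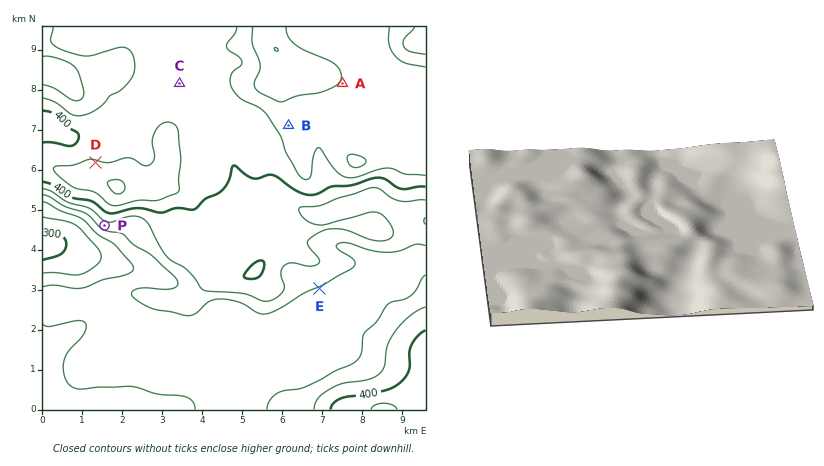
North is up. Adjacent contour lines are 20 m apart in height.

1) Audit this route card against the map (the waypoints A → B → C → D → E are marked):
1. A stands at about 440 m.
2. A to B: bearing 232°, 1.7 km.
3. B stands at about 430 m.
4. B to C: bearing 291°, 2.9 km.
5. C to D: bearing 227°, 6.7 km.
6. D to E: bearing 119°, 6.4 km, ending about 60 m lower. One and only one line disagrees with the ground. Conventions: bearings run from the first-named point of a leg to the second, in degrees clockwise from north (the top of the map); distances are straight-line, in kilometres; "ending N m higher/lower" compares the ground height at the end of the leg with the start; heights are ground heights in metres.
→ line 5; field distance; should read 2.9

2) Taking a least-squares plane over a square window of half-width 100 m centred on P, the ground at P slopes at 6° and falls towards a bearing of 206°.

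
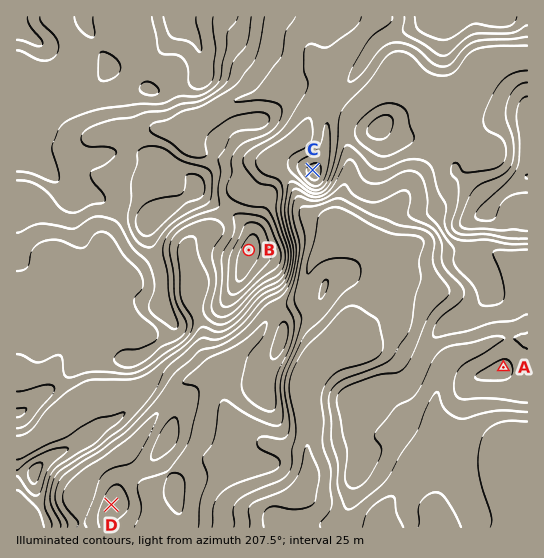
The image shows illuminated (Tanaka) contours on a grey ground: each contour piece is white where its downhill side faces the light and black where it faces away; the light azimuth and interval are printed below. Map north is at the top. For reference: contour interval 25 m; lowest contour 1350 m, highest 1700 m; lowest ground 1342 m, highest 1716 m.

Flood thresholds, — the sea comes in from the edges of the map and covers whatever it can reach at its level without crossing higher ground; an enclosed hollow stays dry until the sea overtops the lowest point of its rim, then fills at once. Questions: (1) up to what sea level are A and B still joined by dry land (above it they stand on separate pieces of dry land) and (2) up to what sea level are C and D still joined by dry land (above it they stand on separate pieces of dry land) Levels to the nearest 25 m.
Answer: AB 1425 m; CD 1450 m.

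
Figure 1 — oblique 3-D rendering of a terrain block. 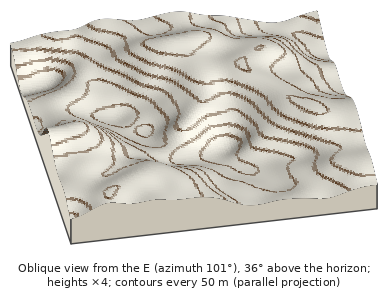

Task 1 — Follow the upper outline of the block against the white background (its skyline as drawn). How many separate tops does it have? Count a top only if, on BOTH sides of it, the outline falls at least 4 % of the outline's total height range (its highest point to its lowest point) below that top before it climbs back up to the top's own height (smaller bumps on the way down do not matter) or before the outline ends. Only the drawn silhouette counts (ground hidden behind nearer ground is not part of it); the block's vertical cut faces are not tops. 2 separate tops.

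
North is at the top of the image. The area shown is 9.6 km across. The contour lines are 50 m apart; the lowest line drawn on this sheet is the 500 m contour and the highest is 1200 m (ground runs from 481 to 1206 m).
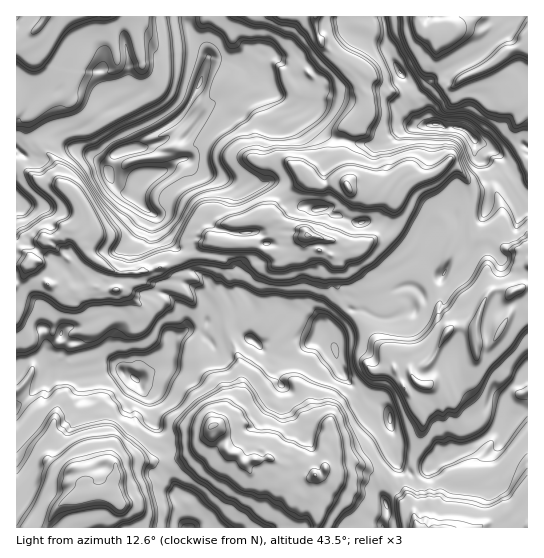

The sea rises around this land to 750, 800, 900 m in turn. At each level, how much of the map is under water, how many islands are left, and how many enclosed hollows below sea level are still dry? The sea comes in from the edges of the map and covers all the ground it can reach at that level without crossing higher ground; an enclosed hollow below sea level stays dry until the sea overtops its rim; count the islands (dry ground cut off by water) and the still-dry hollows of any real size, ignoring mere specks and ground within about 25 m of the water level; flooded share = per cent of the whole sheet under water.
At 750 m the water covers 26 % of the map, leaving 0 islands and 0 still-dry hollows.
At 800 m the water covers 30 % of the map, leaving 0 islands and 0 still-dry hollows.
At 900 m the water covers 56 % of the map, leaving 0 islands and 0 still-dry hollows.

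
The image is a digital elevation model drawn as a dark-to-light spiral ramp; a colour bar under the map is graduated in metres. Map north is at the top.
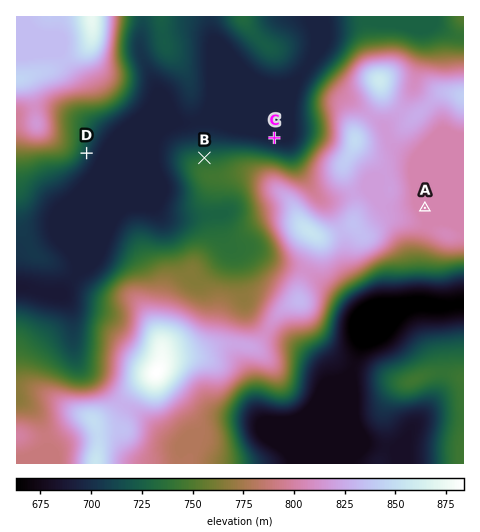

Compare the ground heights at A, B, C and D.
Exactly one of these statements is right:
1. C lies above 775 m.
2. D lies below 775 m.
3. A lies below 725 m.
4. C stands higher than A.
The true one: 2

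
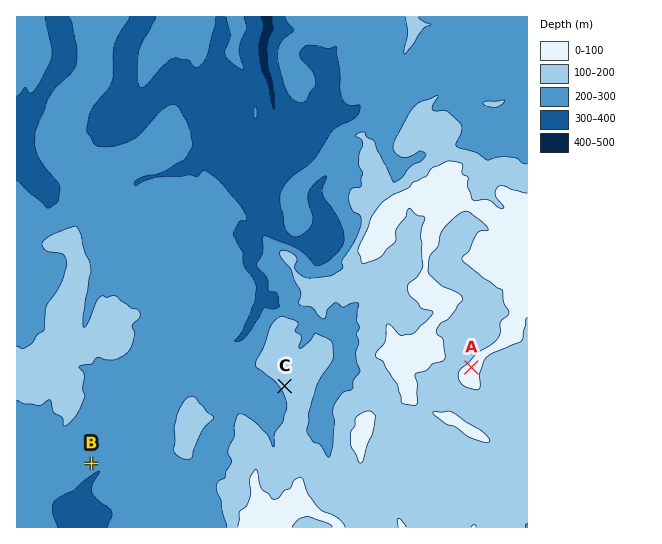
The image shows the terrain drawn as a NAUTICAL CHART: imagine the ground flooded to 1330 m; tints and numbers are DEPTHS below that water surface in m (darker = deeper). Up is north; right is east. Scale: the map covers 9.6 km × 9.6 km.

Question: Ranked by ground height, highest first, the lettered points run A C B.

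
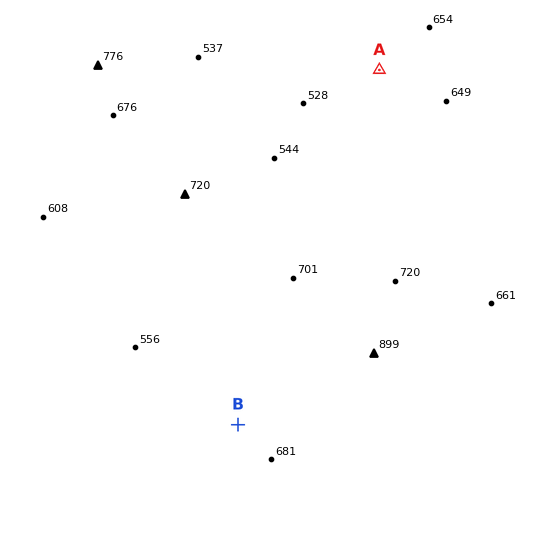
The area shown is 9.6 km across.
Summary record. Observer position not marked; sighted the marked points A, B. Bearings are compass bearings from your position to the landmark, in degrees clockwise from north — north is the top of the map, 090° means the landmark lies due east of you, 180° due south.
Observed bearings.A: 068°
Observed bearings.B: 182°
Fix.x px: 249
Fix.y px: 123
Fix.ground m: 530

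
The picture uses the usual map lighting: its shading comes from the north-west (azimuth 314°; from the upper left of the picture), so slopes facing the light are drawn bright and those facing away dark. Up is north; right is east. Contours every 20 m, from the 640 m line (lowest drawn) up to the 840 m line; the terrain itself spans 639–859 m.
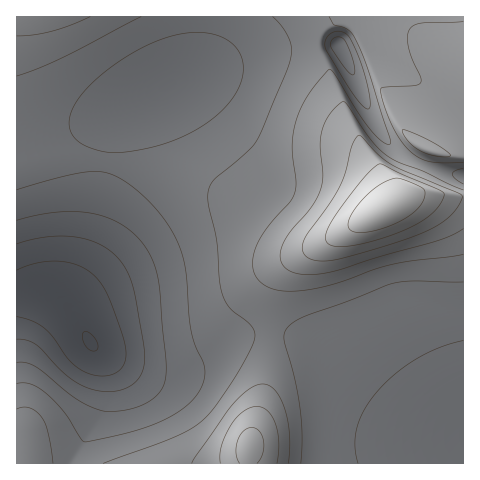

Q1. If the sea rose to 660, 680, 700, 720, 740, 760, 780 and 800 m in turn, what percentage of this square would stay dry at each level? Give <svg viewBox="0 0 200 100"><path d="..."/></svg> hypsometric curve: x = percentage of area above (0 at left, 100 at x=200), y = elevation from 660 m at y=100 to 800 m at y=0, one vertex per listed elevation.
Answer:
<svg viewBox="0 0 200 100"><path d="M192 100l-8-14-9-15-40-14-57-14-32-14-18-15-16-14"/></svg>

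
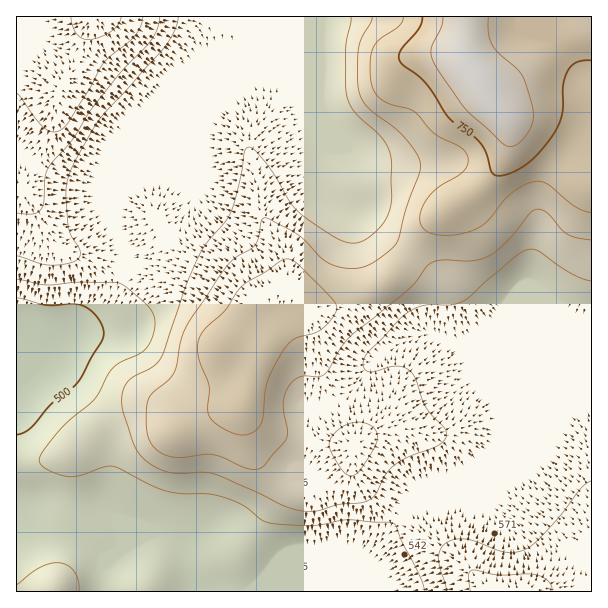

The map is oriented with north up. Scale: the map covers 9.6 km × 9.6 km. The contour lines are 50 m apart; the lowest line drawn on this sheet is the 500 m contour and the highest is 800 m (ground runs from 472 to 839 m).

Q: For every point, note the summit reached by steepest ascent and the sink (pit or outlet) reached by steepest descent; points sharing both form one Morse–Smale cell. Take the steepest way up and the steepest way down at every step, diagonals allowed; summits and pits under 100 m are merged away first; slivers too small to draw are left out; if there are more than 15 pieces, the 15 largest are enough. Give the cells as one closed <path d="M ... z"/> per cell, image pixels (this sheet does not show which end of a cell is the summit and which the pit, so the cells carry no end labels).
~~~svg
<path d="M591 16l-295 1 0 4-6 12-144 145-9 3-13 13-6 19 0 23 6 15 0 16-6 21-6 12-19 19-45 36-12 1-20-8 1 244 262 0 89-36 37-45 33-29 36-16 8-7 13-19 86-36 11-2z"/><path d="M296 16l-280 1 0 330 2 2 18 7 12-1 45-36 19-19 6-12 6-21 0-16-6-15 0-23 6-19 13-13 9-3 144-145 6-12z"/><path d="M591 403l-10 1-86 36-13 19-8 7-36 16-33 29-37 45-88 35 311 1z"/>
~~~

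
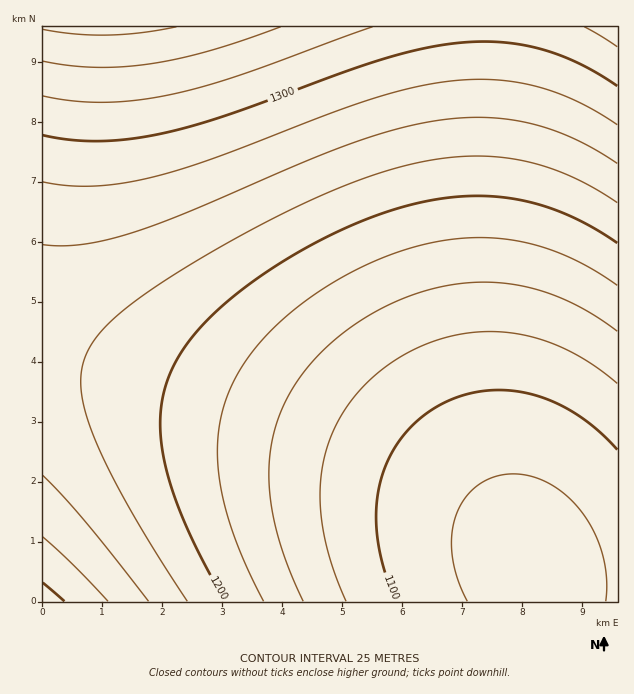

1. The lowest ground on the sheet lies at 1065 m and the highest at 1380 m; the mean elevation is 1200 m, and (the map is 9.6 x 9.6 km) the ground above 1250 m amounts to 25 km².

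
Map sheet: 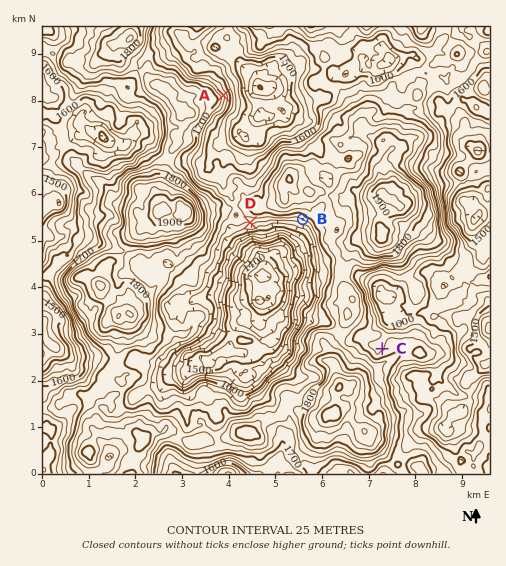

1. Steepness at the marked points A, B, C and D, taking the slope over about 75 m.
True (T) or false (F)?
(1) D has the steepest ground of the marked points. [F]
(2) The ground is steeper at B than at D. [T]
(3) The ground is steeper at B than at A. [F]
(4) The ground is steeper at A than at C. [T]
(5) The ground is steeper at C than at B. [F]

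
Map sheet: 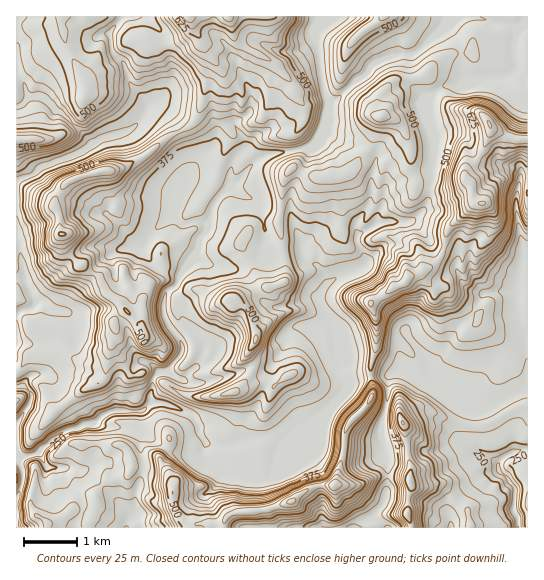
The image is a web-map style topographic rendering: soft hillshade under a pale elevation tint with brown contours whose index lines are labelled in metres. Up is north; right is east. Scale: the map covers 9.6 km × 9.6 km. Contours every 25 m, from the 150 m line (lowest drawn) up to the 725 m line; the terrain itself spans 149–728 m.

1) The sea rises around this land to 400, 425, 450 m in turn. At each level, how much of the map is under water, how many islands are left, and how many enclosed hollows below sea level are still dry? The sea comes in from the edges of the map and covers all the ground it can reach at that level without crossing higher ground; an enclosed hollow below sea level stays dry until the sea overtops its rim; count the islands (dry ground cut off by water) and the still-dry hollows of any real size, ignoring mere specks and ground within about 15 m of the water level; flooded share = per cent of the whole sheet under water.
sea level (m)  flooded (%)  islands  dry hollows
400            52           1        0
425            59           2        0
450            68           2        0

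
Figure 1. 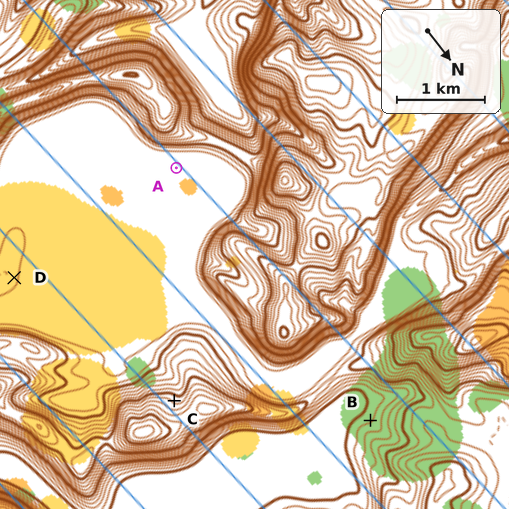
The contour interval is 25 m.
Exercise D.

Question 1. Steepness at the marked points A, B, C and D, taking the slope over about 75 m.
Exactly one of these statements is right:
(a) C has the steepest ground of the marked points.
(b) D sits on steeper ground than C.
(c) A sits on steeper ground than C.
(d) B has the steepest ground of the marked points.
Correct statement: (a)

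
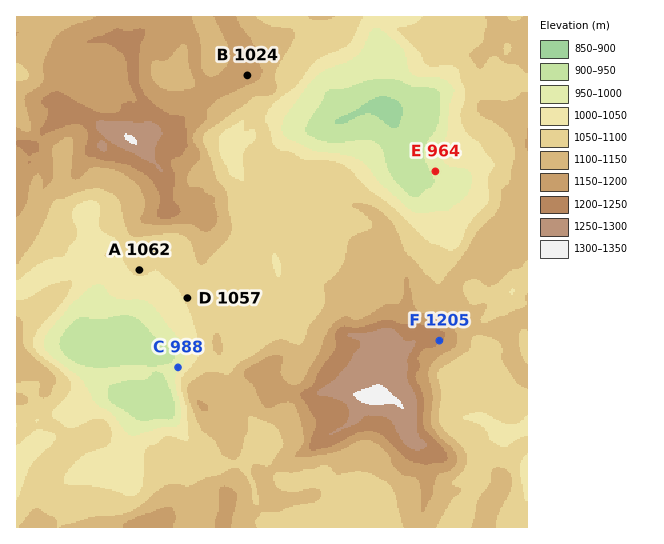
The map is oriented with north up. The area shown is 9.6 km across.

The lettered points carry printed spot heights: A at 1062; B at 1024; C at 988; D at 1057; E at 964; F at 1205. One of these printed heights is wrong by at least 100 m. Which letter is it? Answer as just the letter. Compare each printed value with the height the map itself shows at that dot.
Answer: B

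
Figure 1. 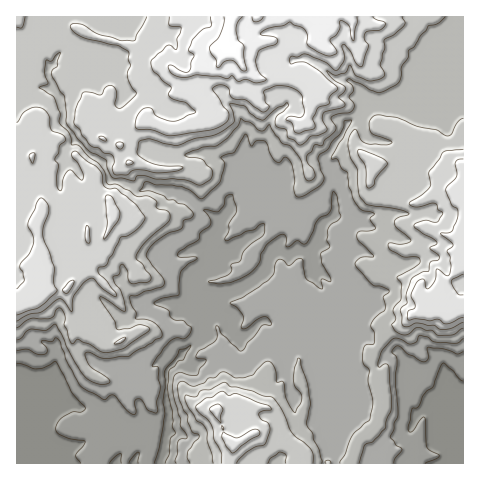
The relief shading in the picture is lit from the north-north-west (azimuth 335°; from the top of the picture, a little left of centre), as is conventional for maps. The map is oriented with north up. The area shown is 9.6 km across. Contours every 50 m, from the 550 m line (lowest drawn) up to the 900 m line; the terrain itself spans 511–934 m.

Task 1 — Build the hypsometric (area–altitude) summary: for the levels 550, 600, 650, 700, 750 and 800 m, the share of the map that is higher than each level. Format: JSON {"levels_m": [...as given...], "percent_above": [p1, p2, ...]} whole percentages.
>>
{"levels_m": [550, 600, 650, 700, 750, 800], "percent_above": [95, 83, 62, 47, 29, 12]}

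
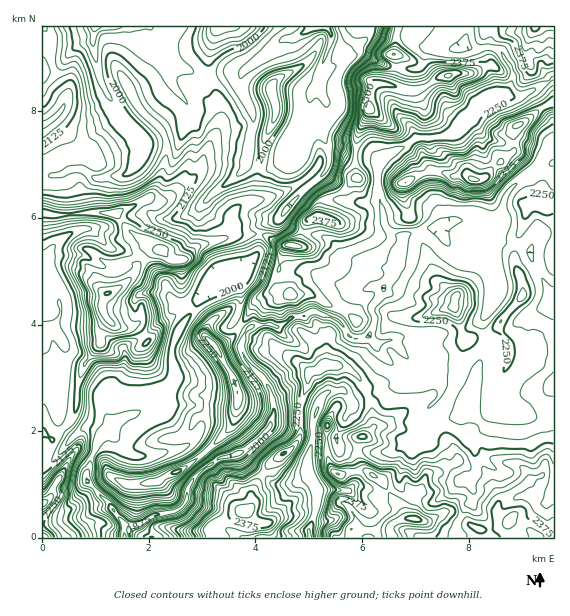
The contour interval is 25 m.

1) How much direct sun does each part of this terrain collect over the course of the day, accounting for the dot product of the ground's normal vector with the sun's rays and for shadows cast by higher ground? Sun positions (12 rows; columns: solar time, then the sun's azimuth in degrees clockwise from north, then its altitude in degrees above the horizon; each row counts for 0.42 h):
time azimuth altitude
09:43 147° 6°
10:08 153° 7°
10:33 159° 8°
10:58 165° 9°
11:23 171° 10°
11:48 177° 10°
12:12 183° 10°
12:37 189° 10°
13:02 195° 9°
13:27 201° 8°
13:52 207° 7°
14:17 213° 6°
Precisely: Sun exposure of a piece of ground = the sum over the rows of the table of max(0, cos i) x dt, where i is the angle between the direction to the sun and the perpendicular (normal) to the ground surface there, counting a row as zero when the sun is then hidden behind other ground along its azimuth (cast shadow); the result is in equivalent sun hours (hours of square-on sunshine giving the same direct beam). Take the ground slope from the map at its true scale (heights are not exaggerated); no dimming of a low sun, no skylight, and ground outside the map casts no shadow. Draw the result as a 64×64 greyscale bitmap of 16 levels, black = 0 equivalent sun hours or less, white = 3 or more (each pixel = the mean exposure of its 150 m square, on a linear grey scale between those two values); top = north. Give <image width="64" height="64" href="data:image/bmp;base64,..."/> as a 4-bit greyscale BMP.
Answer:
<image width="64" height="64" href="data:image/bmp;base64,Qk12CAAAAAAAAHYAAAAoAAAAQAAAAEAAAAABAAQAAAAAAAAIAAATCwAAEwsAABAAAAAAAAAAAAAAABEREQAiIiIAMzMzAERERABVVVUAZmZmAHd3dwCIiIgAmZmZAKqqqgC7u7sAzMzMAN3d3QDu7u4A////AAEREiRlYhSJl3dlM3rOxiIlUwFVVUMTaZZERVRWVEISEQABNWQwATIQABNGh3mrupYgABIRI3ztp3VEIUVkEAJTMyEAAqowAAAAADaIQANWhjMQIQEAFEIVeCABQiQgEdlDUwAW7dcgAAAAIzNSACMiInhAFDEAAAATEAMxASERW5ICIV7/7+xQABEhABQQA0IiMwFVQxAAAAAgARIQE0EDUwAW/u7v/FABIiABESIAESIAASIyABMxAAARADRFUwN1ADzrd4vKgwEzABACIhABNncyV3IBARAAEjIAAlRVAFcxN2IAABfZIAAAAAJ5YxJr67uXIhAANEMzEgAAI1QAB3UiAAAAACaDAAAAAnmlI2YgIyAAAAARNmQxE0QQExAEpzEAAAAAACdAAAABSbgzUwAAAAAAAAAjQiJDIQASIAGYEAAAAAAAAWQAAAACe2NCAAAAAAAAABERIQAAAAAhABMgAAAAAAAABVEAAAAEhDIAEiEAAAAAEQEhAAAAACEAASEAAAAAAAABVhAAAABEMwAlYxERABEQEiIhAAAAEBIRIgAAAAAAAAAYggAAABJJQAADVUMiIgEjMzMzIiIRJGMiEAAAAAABEjaYIAAAIhEQAAASMzMzMjI0VVRERCMzZCIhAAAAAAEjRohRAAEiEBEAAAAkQyNDMzREREREMzNUIjMyEQAAEjMzZTEAAkMhEgAREQE0MkRDM0QzM0Q0Q0QzMzMzIRNUMzRTEAATVTEAEzEiIiNDNERDREMzRDRDRUM0REQzIhEjRjEAA0RHUhE2UyIiIiM0RENERERENENYdURWd2QyIzRmIAAleGapmHYiMzMzIzRUQzRERDREQ0mYd4qqhDRVV5QAAVhVRYuqchIiIzM0Q0RENFREQzMzN77+vctjRWZ5oQAWiYYgFEQREhJDNEREREQzVURDIiIT3/2rynNHd6xhAEd2QQAAAAEhFDNURERVRENEREQjM0asdHaqhTNq2hEBM0MQAAAAABAiJERERWZURENEREM0VESMxSaWMUuiAjASIAAzIhAAAjEzMzM0VVVEMzMzM0VVVr7bYEZCIxAAMQAAFkESMSZTaHZUREMxE2QiMzNURERIlSNjA1IQARAUAAABACABZ4NGZ4iHiXIANkIiImUzNGchITQhNBABRBV5iVAAACdCNERERqzMljECZTIiMzNWdDMxIiISIAADIpnd3YNJlBEjIREQFIdoUhBIZDNERFY0dkEBEjQhAAAAZme8vaMiIkMAEjRCI0RDIRaWRERFZVRYlhEzVjEQAAADVDNEIjMyExEjMgARMjMiIjVERFeIMAFqpkNWMhAAAAASABEjNFVUQjMzMwAAIzMzIjU0aIMQAAV3iIhSEQAAACMhIjRVRFZjEiIgAAAjNFUiRkVmMwAAAmrv/9YhEREAI0REVlREQzQiIiAAASM0QRJWRDEhEhEiOuyazYUyIQAUaJqFREREVTMzIAABIzQxI0RUREQwAANXhRAG3adTEBbf/ZdlVVVUQzMRABIzMyIzQ2QiIQAUZVMREAJ7zKcyRIdDRmh3ZmZTMxEiIzMyI1Qyh0EAACNVMQAAAAE1ZWUgAAAVq6hlVEMiIjREMzNFVDO6liAAFDEAAAAAABIyEAAAFozsl1Qlq4QjMzMyMyRVVLzMuZqnAAAAAAAAIzIgAAA5ylM0RDV6qHZTNERENGZmU0Vnh2VBAAEQAAEjMzMQAAAQAAEzRUQ0VmZVVVRVZ4YAAAAAABRlRFQgAAEkVkEAAAAAARJWiERWeJmJhUVFRAAAAAAAABQyNVQQAAASIhAAAAJFZFrLqGec//+VIQARAAAAAAAAAAATVmIAAAAAAAAAAmh0af/9ze///+kwESEAAAAAAAAAAAE1ZSAAAAAAAAABaGRDNa///tus3aMREiAAAAAAAAAAASNVQQAAAAAAAAEQEyAAFIhSMQFd+2MSIQAAAAAAAAAAETRDAAEAAAAAAAATIAAAEAAAADrOxkNDMzIQAAAAAQARMzMgEhAAAAAAEzMxAAAAAAAAImy3VWVEMhEAAAABAAAjMzIjIQABAAA1REMQAAAAAAAAE0dUdlQyEQAAABIQAAIzMzRCEREAEliHd1EAAAAAAAJFdlV3ZUIQAAABQhAAATMzI1MREQABOczdohAAAAAAJGd3dld2RCEQAEYxIQERIiIiRSEREAAW7/kiaWIAAAABJZuoFHZTIREmcwEiIiIiESI0IREQABTdYjnLpRAAAAAAFqoBRlQhI2gxESIjMiERNFMhEREAJGQ0jMhkQxAAAAAAbhEkQiIldSEiIjQyIRFHYxEREREzAjeql2aLcQAAAAACIhIzIkdzIiIjQyIQE1ZSESEREUMTeqh3msx3QQAAAAARASMjZ0IjMzQyMhESIiRDIhESZkRlIRJ9+87IQxEQABEAEiNlERIjMyNCEiIAAmdTEiIiIAAAABWK3tqpNIpTQgASI0IBEjMzRVQzMhAAAmUyIQAAAAAAAAARJZQnl2pTAAETIAEjMzRWZmZUIAAAFEIyEAABMgAAAAABEFZUiVQwARIQEjM0RFZ5mYdCAAAAMiMhAAMxAAAAAAACZmeXVEMREhEiMzRERXirymMQAAATEzEAAAAAAAAAEkh1d3dUMyMRESIiMzM0V4qqpzEAAAEkMhAAAREAAAA2aah5d0IiMQAAABIzMyI1ZmeIZUMQAEQyEREiMiEAESREM0Zn"/>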